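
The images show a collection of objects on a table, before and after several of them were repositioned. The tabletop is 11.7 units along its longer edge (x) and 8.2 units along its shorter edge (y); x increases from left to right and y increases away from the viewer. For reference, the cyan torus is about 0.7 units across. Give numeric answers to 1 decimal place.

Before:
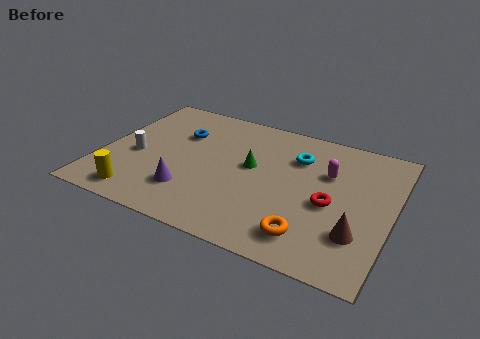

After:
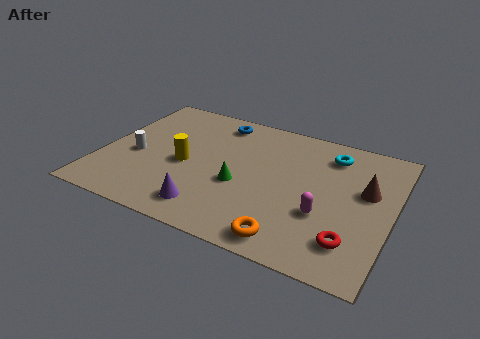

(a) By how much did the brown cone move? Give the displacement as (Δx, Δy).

(0.1, 2.6)

From the two frames, the brown cone sits at roughly (10.5, 2.3) before and (10.6, 4.9) after.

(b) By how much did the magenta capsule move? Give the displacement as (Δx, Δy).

(0.1, -2.5)

The magenta capsule was at about (9.0, 5.4) and moved to about (9.1, 2.9).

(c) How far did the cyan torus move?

1.5

The cyan torus was near (7.7, 5.9) before and (9.0, 6.6) after, so it travelled √(1.3² + 0.7²) ≈ 1.5 units.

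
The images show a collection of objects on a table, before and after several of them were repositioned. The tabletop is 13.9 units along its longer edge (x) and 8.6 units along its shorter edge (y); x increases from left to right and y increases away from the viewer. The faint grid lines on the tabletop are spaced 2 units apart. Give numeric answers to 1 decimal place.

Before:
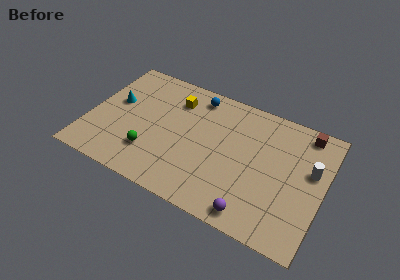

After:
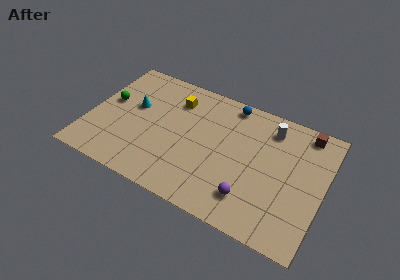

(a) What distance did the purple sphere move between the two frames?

0.9

The purple sphere was near (10.2, 1.0) before and (9.9, 1.9) after, so it travelled √(0.3² + 0.9²) ≈ 0.9 units.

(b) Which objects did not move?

the yellow cube and the brown cube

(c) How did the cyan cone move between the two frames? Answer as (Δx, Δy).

(1.1, 0.1)

The cyan cone started near (1.4, 5.0) and ended near (2.5, 5.1).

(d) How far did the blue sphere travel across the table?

2.0

The blue sphere was near (6.0, 7.4) before and (8.0, 7.7) after, so it travelled √(2.0² + 0.3²) ≈ 2.0 units.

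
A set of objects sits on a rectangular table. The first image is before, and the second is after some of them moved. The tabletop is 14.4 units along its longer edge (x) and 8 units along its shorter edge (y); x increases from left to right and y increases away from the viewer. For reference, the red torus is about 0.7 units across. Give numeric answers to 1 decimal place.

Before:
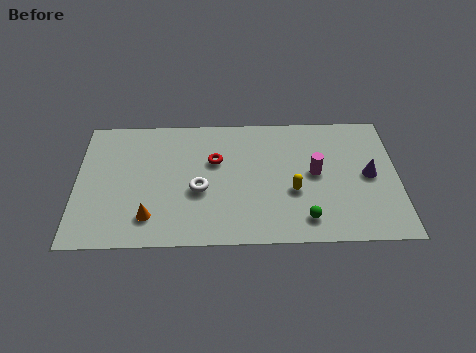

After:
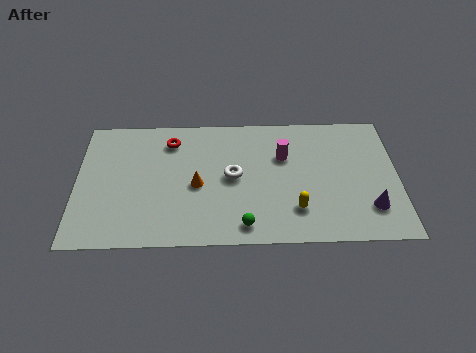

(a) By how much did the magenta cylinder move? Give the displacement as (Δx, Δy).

(-1.4, 1.1)

From the two frames, the magenta cylinder sits at roughly (10.7, 4.2) before and (9.3, 5.3) after.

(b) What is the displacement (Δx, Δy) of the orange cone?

(2.1, 1.9)

The orange cone started near (3.3, 1.7) and ended near (5.4, 3.6).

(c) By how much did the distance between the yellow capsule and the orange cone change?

-1.9

They were about 6.6 units apart before and 4.7 after — 1.9 units closer together.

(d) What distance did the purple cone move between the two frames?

2.0

From (13.1, 4.0) to (13.1, 2.0), the purple cone covered √(0.0² + 2.0²) ≈ 2.0 units.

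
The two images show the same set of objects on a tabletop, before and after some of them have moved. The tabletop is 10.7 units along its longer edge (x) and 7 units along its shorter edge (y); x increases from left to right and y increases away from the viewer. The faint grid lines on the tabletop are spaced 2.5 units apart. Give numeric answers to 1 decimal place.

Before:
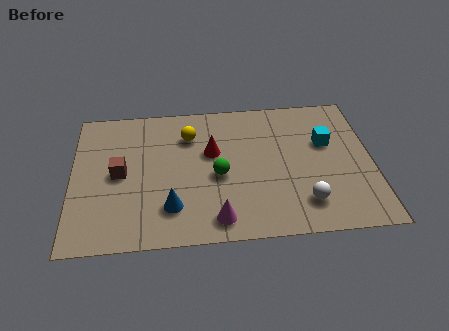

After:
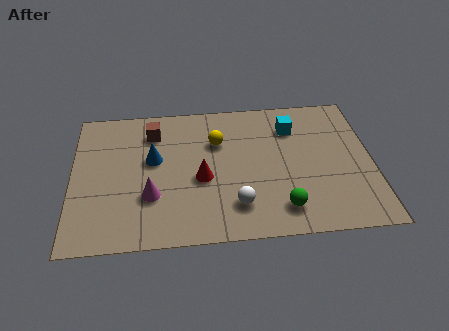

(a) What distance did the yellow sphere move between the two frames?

1.1

From (4.2, 5.2) to (5.2, 4.8), the yellow sphere covered √(1.0² + 0.4²) ≈ 1.1 units.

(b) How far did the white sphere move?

2.4

The white sphere moved from about (8.2, 1.5) to (5.8, 1.6), a distance of √(2.4² + 0.1²) ≈ 2.4.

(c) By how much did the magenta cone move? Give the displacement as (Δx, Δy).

(-2.3, 1.3)

The magenta cone started near (5.1, 1.0) and ended near (2.8, 2.3).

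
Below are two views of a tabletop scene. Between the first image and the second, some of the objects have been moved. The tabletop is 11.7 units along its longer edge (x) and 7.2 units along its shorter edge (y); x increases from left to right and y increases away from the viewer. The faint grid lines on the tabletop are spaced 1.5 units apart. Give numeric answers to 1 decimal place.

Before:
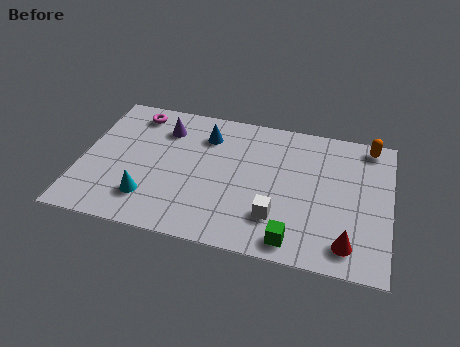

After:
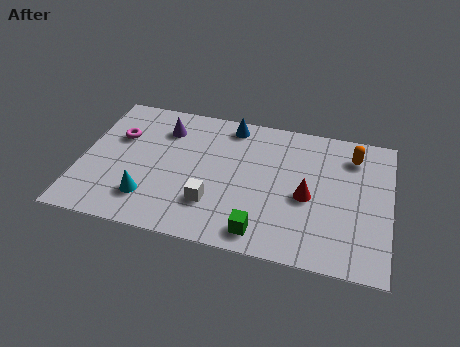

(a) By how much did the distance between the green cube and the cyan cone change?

-1.2

The distance was about 5.6 in the first image and 4.4 in the second, so they moved 1.2 units closer together.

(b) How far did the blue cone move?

1.2

From (4.6, 5.5) to (5.5, 6.3), the blue cone covered √(0.9² + 0.8²) ≈ 1.2 units.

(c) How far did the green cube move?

1.2

The green cube was near (8.2, 0.9) before and (7.0, 1.0) after, so it travelled √(1.2² + 0.1²) ≈ 1.2 units.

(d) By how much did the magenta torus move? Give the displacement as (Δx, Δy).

(-0.5, -1.4)

The magenta torus was at about (1.8, 6.1) and moved to about (1.3, 4.7).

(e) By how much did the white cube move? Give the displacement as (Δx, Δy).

(-2.4, 0.1)

From the two frames, the white cube sits at roughly (7.5, 1.9) before and (5.1, 2.0) after.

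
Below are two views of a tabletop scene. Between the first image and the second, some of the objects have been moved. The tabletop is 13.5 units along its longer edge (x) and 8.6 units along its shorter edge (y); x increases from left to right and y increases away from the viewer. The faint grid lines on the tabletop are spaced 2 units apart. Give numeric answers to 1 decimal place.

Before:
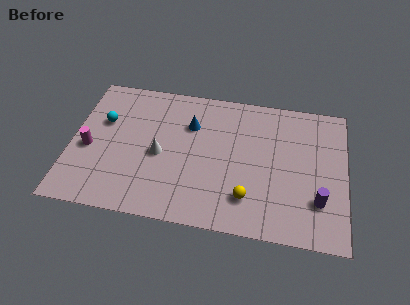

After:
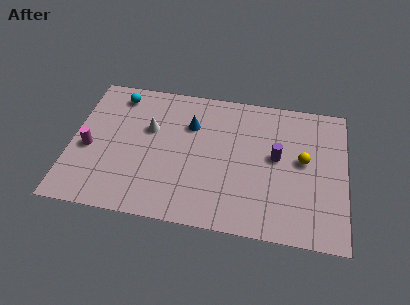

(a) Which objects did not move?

the magenta cylinder and the blue cone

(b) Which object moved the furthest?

the yellow sphere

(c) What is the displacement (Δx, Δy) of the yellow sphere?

(2.6, 2.7)

The yellow sphere started near (8.8, 2.0) and ended near (11.4, 4.7).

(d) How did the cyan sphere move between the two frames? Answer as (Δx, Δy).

(0.6, 1.8)

The cyan sphere was at about (1.5, 5.5) and moved to about (2.1, 7.3).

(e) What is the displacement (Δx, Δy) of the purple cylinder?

(-2.1, 2.3)

From the two frames, the purple cylinder sits at roughly (12.2, 2.4) before and (10.1, 4.7) after.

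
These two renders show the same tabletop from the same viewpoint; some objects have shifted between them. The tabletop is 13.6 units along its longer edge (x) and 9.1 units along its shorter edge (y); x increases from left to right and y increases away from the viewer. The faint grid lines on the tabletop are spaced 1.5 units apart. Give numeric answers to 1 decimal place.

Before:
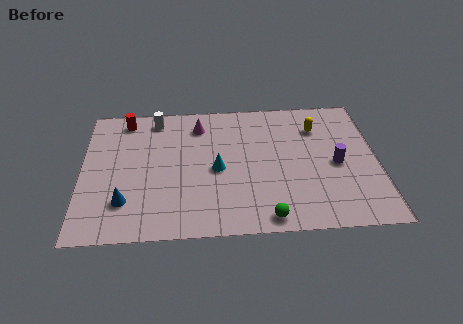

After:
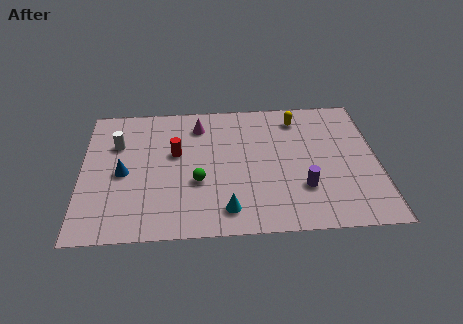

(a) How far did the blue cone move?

1.9

From (2.0, 2.3) to (1.9, 4.2), the blue cone covered √(0.1² + 1.9²) ≈ 1.9 units.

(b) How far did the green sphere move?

4.0

The green sphere moved from about (8.4, 0.9) to (5.3, 3.4), a distance of √(3.1² + 2.5²) ≈ 4.0.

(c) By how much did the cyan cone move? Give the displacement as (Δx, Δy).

(0.4, -2.7)

From the two frames, the cyan cone sits at roughly (6.2, 4.2) before and (6.6, 1.5) after.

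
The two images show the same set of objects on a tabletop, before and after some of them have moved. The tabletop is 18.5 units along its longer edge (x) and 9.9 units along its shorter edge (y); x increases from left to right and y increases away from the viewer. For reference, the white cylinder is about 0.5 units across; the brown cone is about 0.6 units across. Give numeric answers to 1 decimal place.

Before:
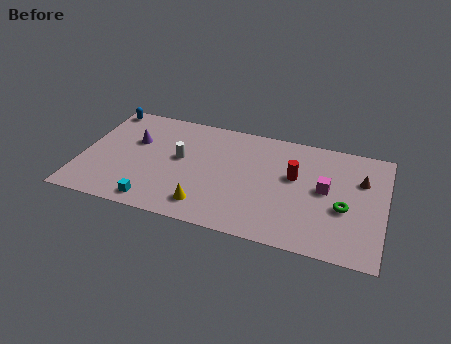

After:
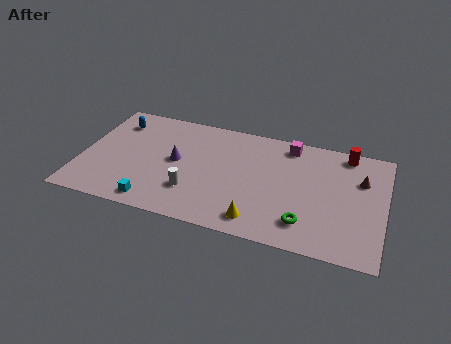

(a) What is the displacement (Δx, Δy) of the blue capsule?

(0.9, -1.1)

The blue capsule started near (0.9, 8.9) and ended near (1.8, 7.8).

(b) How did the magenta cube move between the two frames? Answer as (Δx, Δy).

(-2.4, 3.3)

The magenta cube started near (14.9, 5.3) and ended near (12.5, 8.6).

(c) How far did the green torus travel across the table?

2.9

From (16.1, 4.0) to (13.9, 2.1), the green torus covered √(2.2² + 1.9²) ≈ 2.9 units.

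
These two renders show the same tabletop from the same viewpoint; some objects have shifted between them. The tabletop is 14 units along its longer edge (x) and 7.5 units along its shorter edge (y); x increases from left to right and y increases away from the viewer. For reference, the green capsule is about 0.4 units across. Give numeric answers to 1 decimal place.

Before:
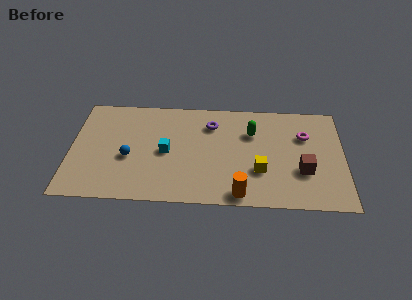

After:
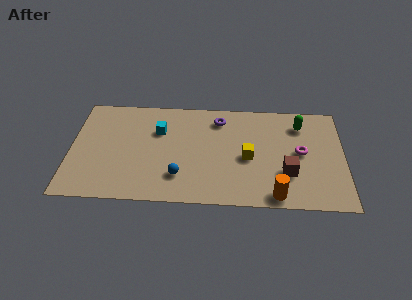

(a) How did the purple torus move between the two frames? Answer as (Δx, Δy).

(0.4, 0.4)

From the two frames, the purple torus sits at roughly (7.2, 5.7) before and (7.6, 6.1) after.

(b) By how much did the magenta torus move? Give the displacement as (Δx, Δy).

(-0.2, -1.2)

From the two frames, the magenta torus sits at roughly (12.0, 5.1) before and (11.8, 3.9) after.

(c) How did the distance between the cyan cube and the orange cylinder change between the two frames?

+2.7

The distance was about 4.7 in the first image and 7.4 in the second, so they moved 2.7 units further apart.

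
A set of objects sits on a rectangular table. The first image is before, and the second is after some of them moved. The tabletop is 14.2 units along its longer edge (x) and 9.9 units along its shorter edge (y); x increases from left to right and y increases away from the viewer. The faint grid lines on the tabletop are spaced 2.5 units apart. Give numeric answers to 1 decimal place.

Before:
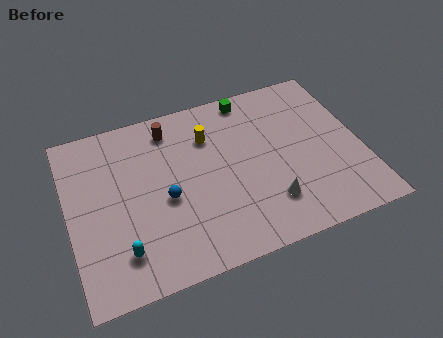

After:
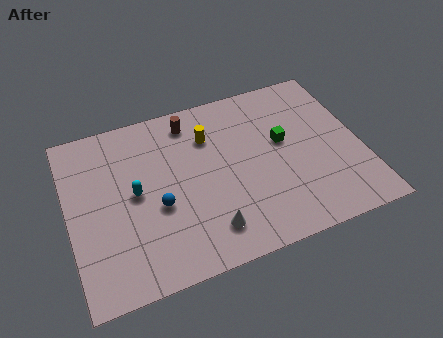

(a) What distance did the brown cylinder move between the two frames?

1.0

The brown cylinder moved from about (5.2, 8.3) to (6.2, 8.4), a distance of √(1.0² + 0.1²) ≈ 1.0.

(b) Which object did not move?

the yellow cylinder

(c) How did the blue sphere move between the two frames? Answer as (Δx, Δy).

(-0.4, -0.3)

The blue sphere was at about (4.6, 4.3) and moved to about (4.2, 4.0).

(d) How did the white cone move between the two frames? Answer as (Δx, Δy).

(-3.0, -0.5)

From the two frames, the white cone sits at roughly (9.4, 2.4) before and (6.4, 1.9) after.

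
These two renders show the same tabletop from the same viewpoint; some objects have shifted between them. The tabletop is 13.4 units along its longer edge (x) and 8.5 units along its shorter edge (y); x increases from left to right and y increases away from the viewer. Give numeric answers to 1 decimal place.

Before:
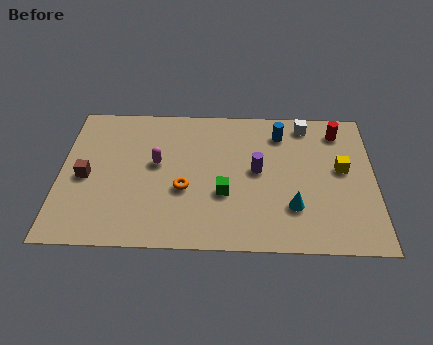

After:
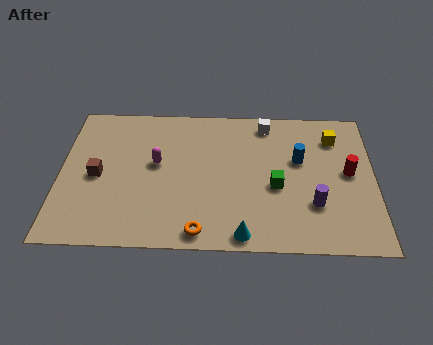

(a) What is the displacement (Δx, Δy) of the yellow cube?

(-0.3, 1.9)

The yellow cube was at about (12.0, 4.7) and moved to about (11.7, 6.6).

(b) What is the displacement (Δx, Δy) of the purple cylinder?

(2.4, -1.9)

From the two frames, the purple cylinder sits at roughly (8.4, 4.5) before and (10.8, 2.6) after.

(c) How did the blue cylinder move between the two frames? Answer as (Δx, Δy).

(0.8, -1.6)

The blue cylinder was at about (9.4, 6.8) and moved to about (10.2, 5.2).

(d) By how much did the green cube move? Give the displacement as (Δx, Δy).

(2.2, 0.5)

From the two frames, the green cube sits at roughly (7.0, 3.1) before and (9.2, 3.6) after.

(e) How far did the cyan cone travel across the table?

2.6

From (9.9, 2.4) to (7.8, 0.8), the cyan cone covered √(2.1² + 1.6²) ≈ 2.6 units.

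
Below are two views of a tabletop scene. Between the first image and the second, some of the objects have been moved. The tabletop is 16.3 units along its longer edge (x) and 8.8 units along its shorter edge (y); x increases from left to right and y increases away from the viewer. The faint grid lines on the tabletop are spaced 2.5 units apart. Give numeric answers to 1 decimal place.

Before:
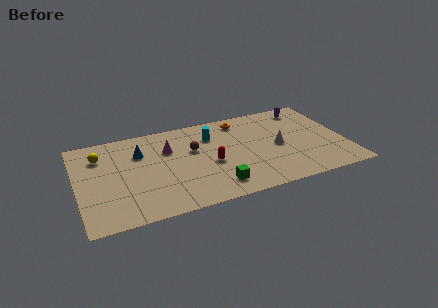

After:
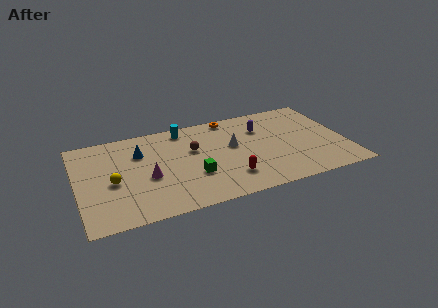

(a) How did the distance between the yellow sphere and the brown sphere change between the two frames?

-0.5

They were about 5.7 units apart before and 5.2 after — 0.5 units closer together.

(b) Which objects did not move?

the blue cone and the brown sphere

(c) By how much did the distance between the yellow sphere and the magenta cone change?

-2.0

The distance was about 4.1 in the first image and 2.1 in the second, so they moved 2.0 units closer together.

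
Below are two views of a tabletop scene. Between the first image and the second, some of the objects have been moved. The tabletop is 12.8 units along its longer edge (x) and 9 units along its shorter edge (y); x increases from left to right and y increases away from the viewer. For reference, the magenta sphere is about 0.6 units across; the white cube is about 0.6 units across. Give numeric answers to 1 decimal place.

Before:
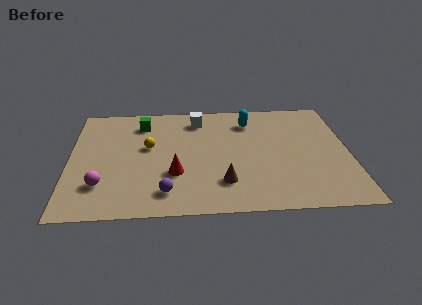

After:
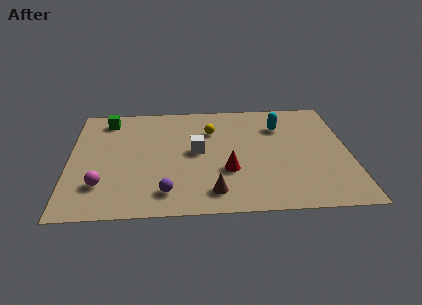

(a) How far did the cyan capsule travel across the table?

1.5

The cyan capsule was near (8.3, 7.1) before and (9.7, 6.6) after, so it travelled √(1.4² + 0.5²) ≈ 1.5 units.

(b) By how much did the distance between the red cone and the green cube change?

+2.6

They were about 4.5 units apart before and 7.1 after — 2.6 units further apart.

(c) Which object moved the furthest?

the yellow sphere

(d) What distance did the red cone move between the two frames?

2.4

From (4.8, 3.0) to (7.2, 3.1), the red cone covered √(2.4² + 0.1²) ≈ 2.4 units.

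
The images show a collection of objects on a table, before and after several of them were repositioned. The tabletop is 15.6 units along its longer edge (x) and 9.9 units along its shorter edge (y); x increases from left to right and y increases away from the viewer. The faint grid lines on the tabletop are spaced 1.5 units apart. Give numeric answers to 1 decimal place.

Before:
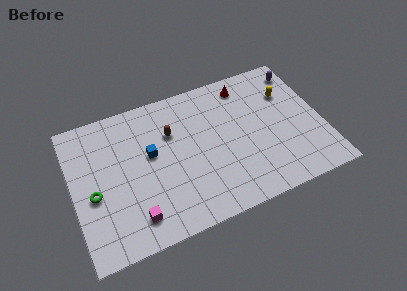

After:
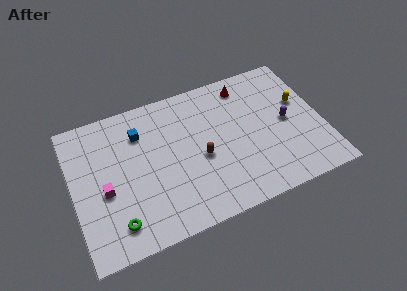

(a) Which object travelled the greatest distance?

the purple capsule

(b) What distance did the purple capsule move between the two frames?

3.6

The purple capsule moved from about (14.7, 8.3) to (13.4, 4.9), a distance of √(1.3² + 3.4²) ≈ 3.6.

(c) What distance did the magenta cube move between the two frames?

2.9

The magenta cube was near (3.5, 1.8) before and (1.9, 4.2) after, so it travelled √(1.6² + 2.4²) ≈ 2.9 units.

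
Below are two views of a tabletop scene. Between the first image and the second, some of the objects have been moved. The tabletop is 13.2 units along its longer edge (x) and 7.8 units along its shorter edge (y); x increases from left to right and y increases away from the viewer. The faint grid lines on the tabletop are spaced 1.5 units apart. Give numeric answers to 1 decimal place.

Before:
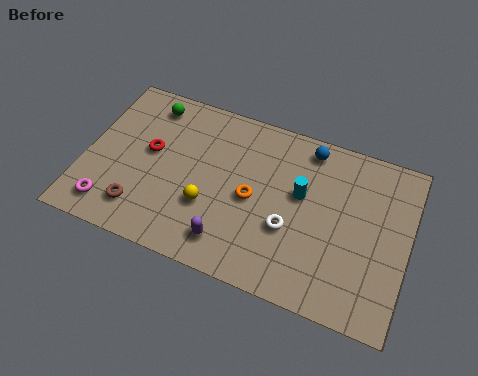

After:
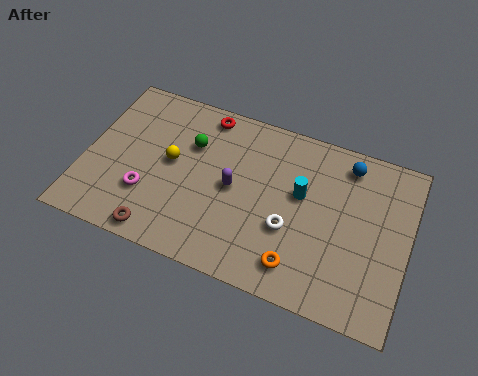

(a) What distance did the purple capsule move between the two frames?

2.5

The purple capsule moved from about (6.2, 1.4) to (6.1, 3.9), a distance of √(0.1² + 2.5²) ≈ 2.5.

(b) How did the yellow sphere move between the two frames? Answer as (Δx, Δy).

(-1.7, 1.5)

The yellow sphere started near (5.2, 2.7) and ended near (3.5, 4.2).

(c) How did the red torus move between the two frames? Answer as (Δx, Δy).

(2.0, 2.5)

The red torus started near (2.6, 4.4) and ended near (4.6, 6.9).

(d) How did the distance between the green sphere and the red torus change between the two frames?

-0.6

Before: roughly 2.2 units apart; after: 1.6. That's 0.6 units closer together.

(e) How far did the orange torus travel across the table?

3.1

The orange torus was near (6.9, 3.7) before and (9.0, 1.4) after, so it travelled √(2.1² + 2.3²) ≈ 3.1 units.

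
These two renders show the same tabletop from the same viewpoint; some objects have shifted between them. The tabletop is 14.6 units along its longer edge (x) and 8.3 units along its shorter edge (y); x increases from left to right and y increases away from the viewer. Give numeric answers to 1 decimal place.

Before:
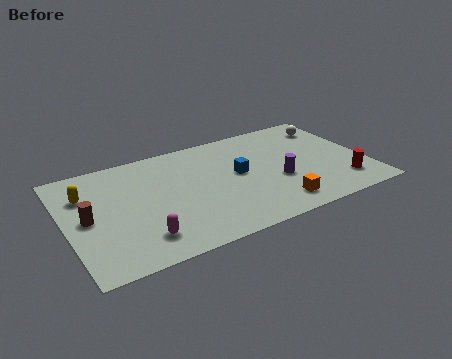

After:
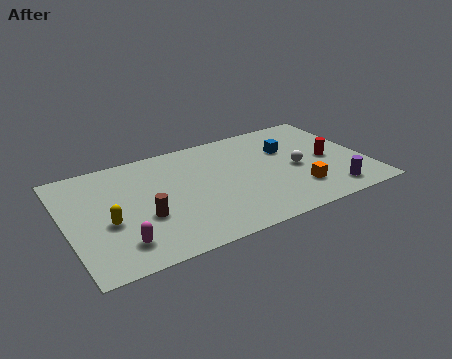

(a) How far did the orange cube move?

1.4

From (9.8, 1.4) to (11.0, 2.1), the orange cube covered √(1.2² + 0.7²) ≈ 1.4 units.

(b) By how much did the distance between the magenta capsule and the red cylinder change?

+0.8

They were about 9.9 units apart before and 10.7 after — 0.8 units further apart.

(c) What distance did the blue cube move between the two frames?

2.8

The blue cube was near (8.4, 4.5) before and (11.0, 5.5) after, so it travelled √(2.6² + 1.0²) ≈ 2.8 units.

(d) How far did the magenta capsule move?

1.0

The magenta capsule moved from about (3.3, 1.7) to (2.3, 1.7), a distance of √(1.0² + 0.0²) ≈ 1.0.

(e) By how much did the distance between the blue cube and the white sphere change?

-3.7

Before: roughly 5.4 units apart; after: 1.7. That's 3.7 units closer together.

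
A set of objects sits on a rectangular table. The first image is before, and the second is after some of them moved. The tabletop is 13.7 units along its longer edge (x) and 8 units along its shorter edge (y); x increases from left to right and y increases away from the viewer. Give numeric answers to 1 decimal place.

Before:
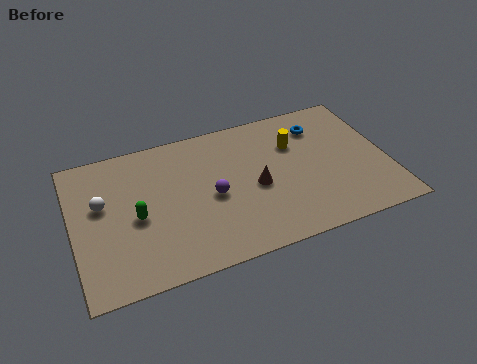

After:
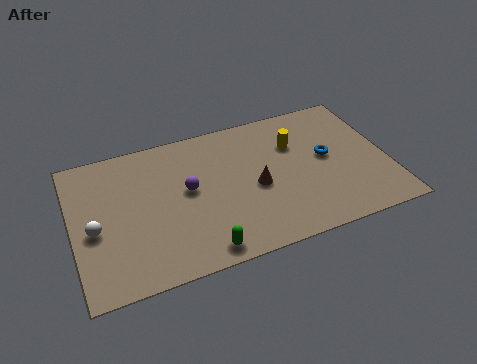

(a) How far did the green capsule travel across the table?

3.7

The green capsule was near (2.7, 3.6) before and (5.3, 0.9) after, so it travelled √(2.6² + 2.7²) ≈ 3.7 units.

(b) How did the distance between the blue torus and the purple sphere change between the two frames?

+0.5

Before: roughly 5.6 units apart; after: 6.1. That's 0.5 units further apart.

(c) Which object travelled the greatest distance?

the green capsule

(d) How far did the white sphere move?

1.4

From (1.3, 4.8) to (0.9, 3.5), the white sphere covered √(0.4² + 1.3²) ≈ 1.4 units.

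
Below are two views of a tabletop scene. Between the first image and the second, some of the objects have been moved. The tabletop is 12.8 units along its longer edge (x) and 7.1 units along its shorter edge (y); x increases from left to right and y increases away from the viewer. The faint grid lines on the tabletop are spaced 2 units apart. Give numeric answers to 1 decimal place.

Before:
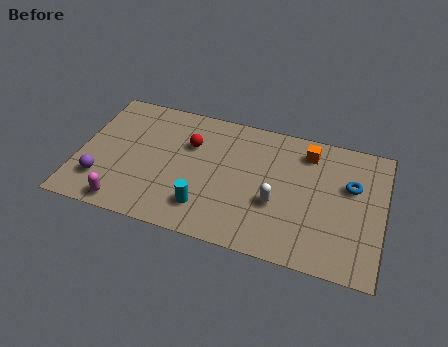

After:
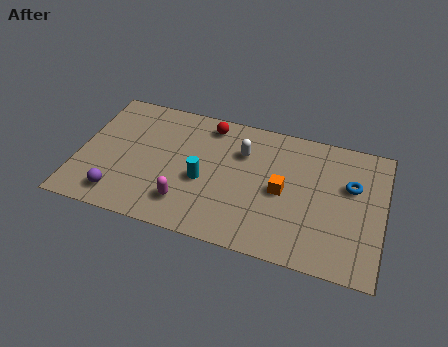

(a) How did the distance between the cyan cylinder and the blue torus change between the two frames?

-0.3

Before: roughly 6.6 units apart; after: 6.3. That's 0.3 units closer together.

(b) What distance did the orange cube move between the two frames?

2.6

The orange cube was near (9.5, 5.8) before and (8.6, 3.4) after, so it travelled √(0.9² + 2.4²) ≈ 2.6 units.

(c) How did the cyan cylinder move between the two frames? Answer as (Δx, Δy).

(-0.2, 1.4)

The cyan cylinder started near (5.5, 1.6) and ended near (5.3, 3.0).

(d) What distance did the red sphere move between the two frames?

1.5

The red sphere was near (4.6, 4.8) before and (5.3, 6.1) after, so it travelled √(0.7² + 1.3²) ≈ 1.5 units.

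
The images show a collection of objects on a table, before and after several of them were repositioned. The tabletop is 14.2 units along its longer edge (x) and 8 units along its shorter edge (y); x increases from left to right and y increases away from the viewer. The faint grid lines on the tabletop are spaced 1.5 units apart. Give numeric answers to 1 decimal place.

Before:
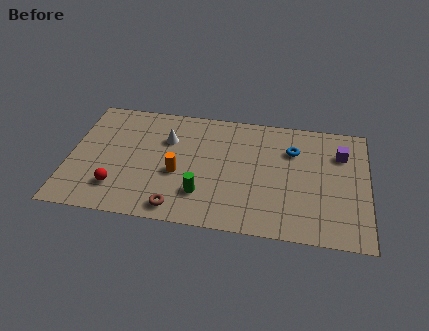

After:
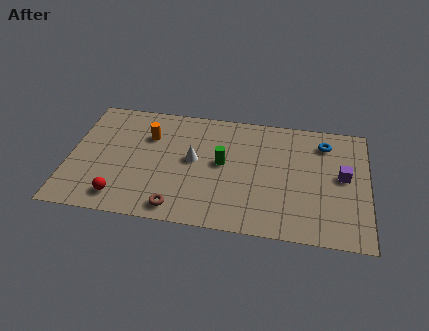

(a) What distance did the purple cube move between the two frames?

1.5

The purple cube moved from about (12.9, 5.8) to (13.0, 4.3), a distance of √(0.1² + 1.5²) ≈ 1.5.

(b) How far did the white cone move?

1.8

From (4.6, 5.5) to (5.9, 4.3), the white cone covered √(1.3² + 1.2²) ≈ 1.8 units.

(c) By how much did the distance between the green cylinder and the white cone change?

-2.4

The distance was about 3.8 in the first image and 1.4 in the second, so they moved 2.4 units closer together.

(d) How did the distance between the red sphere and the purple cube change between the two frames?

-0.4

They were about 11.2 units apart before and 10.8 after — 0.4 units closer together.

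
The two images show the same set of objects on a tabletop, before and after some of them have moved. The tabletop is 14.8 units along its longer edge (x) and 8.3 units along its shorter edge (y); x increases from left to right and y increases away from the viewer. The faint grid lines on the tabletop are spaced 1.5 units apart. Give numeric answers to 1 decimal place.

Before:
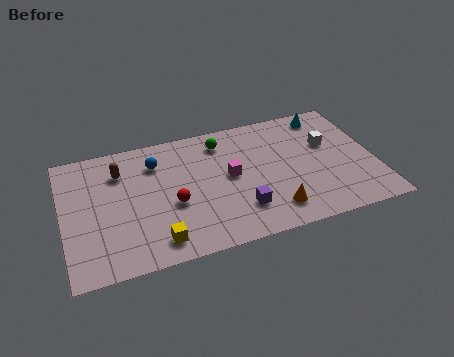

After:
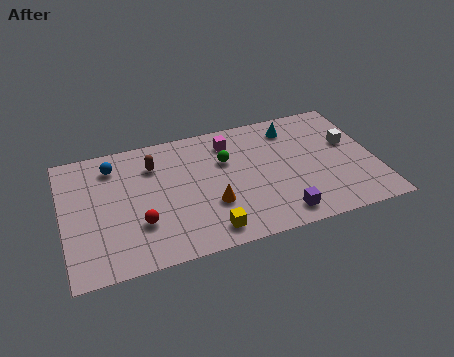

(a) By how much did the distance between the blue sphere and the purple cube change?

+3.7

They were about 5.6 units apart before and 9.3 after — 3.7 units further apart.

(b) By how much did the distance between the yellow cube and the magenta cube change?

+0.9

The distance was about 4.8 in the first image and 5.7 in the second, so they moved 0.9 units further apart.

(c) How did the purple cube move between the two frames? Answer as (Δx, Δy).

(1.8, -0.9)

The purple cube was at about (8.2, 2.1) and moved to about (10.0, 1.2).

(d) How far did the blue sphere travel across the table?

2.0

The blue sphere was near (4.5, 6.3) before and (2.5, 6.7) after, so it travelled √(2.0² + 0.4²) ≈ 2.0 units.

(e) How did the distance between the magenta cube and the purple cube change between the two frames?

+3.5

Before: roughly 2.3 units apart; after: 5.8. That's 3.5 units further apart.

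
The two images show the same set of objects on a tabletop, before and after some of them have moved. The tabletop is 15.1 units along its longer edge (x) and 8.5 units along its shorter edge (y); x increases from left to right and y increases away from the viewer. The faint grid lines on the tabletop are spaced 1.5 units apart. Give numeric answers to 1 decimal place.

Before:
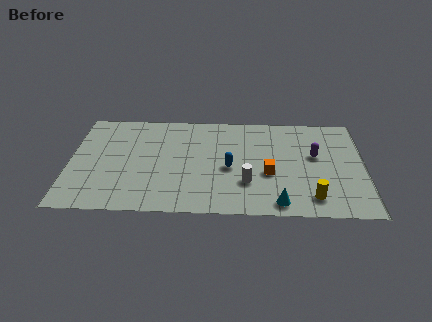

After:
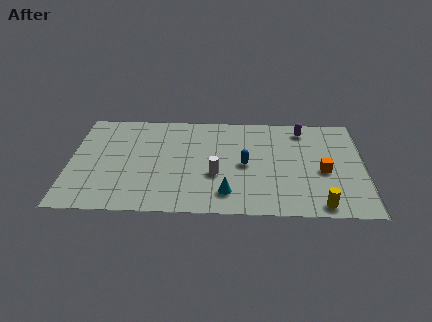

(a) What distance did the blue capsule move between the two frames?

0.9

The blue capsule moved from about (8.2, 3.8) to (9.0, 4.1), a distance of √(0.8² + 0.3²) ≈ 0.9.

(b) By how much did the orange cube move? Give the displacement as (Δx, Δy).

(2.8, 0.3)

The orange cube started near (10.2, 3.4) and ended near (13.0, 3.7).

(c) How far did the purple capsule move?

2.3

The purple capsule moved from about (12.6, 5.0) to (12.0, 7.2), a distance of √(0.6² + 2.2²) ≈ 2.3.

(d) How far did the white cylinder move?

1.7

From (9.1, 2.6) to (7.5, 3.2), the white cylinder covered √(1.6² + 0.6²) ≈ 1.7 units.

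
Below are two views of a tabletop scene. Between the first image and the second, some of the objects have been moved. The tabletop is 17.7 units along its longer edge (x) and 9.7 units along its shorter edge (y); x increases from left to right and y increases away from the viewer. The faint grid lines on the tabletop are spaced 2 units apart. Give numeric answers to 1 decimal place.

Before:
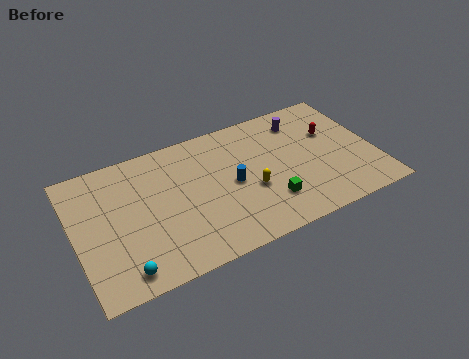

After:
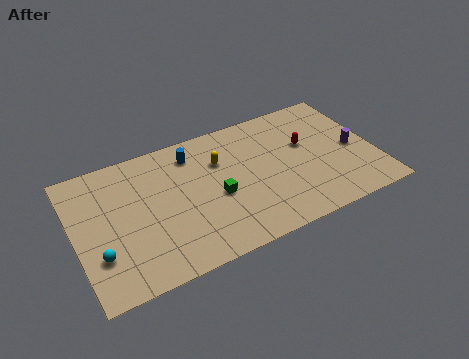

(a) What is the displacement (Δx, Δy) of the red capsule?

(-1.6, -0.3)

The red capsule was at about (15.4, 6.2) and moved to about (13.8, 5.9).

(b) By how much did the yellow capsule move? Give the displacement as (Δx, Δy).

(-1.5, 2.9)

The yellow capsule started near (10.2, 3.8) and ended near (8.7, 6.7).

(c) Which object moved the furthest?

the purple cylinder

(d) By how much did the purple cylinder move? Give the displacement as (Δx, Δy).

(2.7, -3.3)

The purple cylinder was at about (13.8, 7.8) and moved to about (16.5, 4.5).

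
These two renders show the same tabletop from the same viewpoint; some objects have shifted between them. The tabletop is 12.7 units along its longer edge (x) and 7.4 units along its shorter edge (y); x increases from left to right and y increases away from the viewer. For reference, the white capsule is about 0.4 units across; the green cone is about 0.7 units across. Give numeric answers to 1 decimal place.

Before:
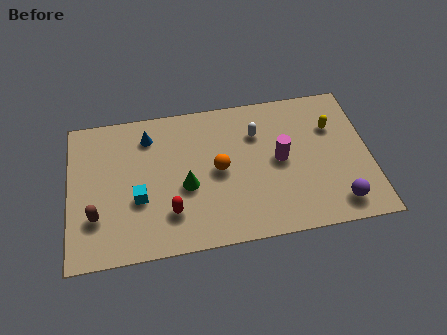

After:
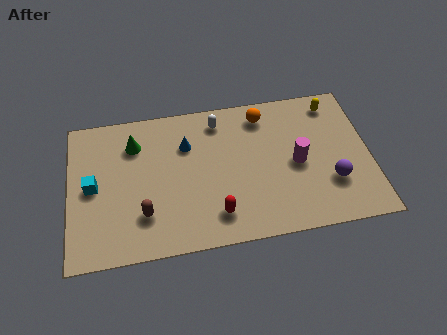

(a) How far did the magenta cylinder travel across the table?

0.8

The magenta cylinder moved from about (8.9, 3.8) to (9.6, 3.5), a distance of √(0.7² + 0.3²) ≈ 0.8.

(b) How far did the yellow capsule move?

1.2

The yellow capsule was near (11.2, 5.1) before and (11.3, 6.3) after, so it travelled √(0.1² + 1.2²) ≈ 1.2 units.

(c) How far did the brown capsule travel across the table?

2.0

From (1.1, 2.2) to (3.1, 2.0), the brown capsule covered √(2.0² + 0.2²) ≈ 2.0 units.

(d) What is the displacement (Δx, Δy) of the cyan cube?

(-1.9, 0.9)

From the two frames, the cyan cube sits at roughly (2.9, 2.8) before and (1.0, 3.7) after.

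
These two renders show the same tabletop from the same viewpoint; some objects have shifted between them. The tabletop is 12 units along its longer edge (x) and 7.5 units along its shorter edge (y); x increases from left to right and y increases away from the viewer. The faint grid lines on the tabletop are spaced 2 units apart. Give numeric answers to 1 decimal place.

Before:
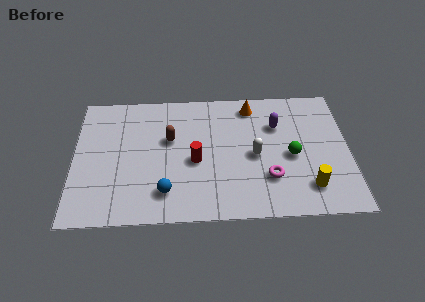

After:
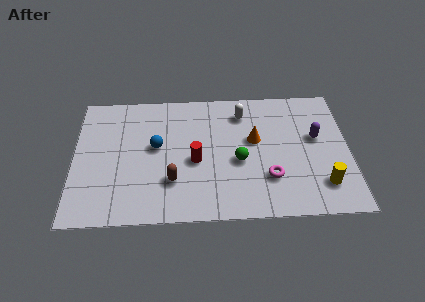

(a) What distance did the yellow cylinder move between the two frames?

0.6

The yellow cylinder moved from about (10.2, 1.6) to (10.8, 1.7), a distance of √(0.6² + 0.1²) ≈ 0.6.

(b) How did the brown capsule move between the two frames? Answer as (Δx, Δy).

(0.1, -2.4)

The brown capsule was at about (4.2, 4.6) and moved to about (4.3, 2.2).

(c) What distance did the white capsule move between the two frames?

2.5

The white capsule was near (7.9, 3.5) before and (7.4, 6.0) after, so it travelled √(0.5² + 2.5²) ≈ 2.5 units.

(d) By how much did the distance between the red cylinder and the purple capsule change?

+1.3

The distance was about 4.1 in the first image and 5.4 in the second, so they moved 1.3 units further apart.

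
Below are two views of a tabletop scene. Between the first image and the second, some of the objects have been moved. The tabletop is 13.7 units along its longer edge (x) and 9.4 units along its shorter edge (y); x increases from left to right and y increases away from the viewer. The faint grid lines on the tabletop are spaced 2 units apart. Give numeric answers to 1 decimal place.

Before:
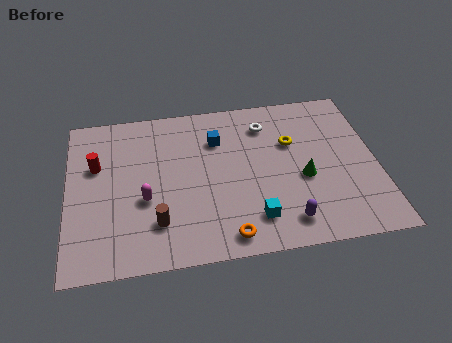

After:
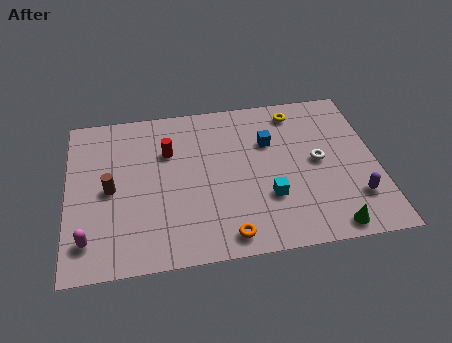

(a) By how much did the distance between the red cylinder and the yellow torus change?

-2.7

They were about 8.7 units apart before and 6.0 after — 2.7 units closer together.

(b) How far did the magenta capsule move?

3.1

The magenta capsule moved from about (3.4, 3.7) to (0.9, 1.8), a distance of √(2.5² + 1.9²) ≈ 3.1.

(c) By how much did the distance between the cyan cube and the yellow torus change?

+0.6

The distance was about 4.6 in the first image and 5.2 in the second, so they moved 0.6 units further apart.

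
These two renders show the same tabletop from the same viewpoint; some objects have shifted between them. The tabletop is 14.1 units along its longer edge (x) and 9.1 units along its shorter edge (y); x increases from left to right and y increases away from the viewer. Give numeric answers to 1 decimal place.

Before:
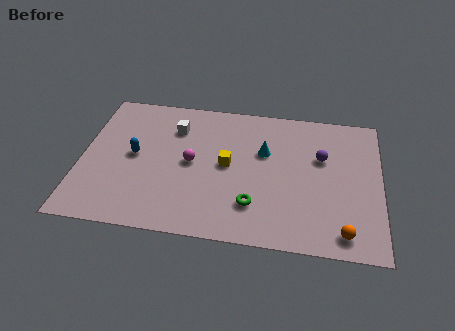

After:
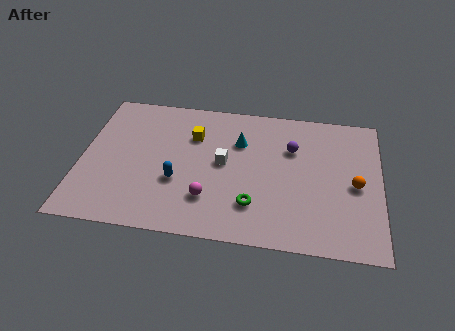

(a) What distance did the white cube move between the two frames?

3.1

From (4.3, 6.8) to (6.7, 4.8), the white cube covered √(2.4² + 2.0²) ≈ 3.1 units.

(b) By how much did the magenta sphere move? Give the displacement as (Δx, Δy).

(0.9, -2.2)

The magenta sphere started near (5.2, 4.6) and ended near (6.1, 2.4).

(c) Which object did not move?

the green torus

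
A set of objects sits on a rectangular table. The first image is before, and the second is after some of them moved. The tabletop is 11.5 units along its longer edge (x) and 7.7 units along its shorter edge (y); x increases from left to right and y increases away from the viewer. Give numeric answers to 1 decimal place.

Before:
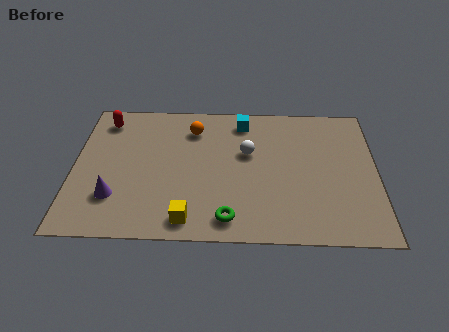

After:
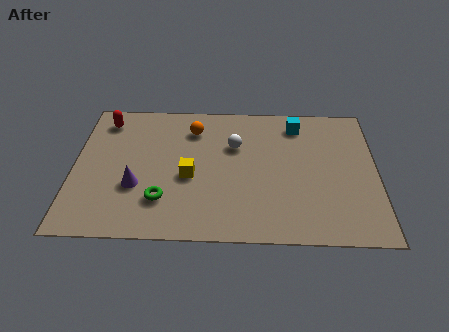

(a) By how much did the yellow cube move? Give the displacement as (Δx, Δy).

(0.0, 2.3)

From the two frames, the yellow cube sits at roughly (4.4, 1.0) before and (4.4, 3.3) after.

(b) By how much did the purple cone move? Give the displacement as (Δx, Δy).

(0.8, 0.6)

The purple cone started near (1.6, 2.1) and ended near (2.4, 2.7).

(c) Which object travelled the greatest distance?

the green torus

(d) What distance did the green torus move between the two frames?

2.7

From (5.9, 1.1) to (3.4, 2.0), the green torus covered √(2.5² + 0.9²) ≈ 2.7 units.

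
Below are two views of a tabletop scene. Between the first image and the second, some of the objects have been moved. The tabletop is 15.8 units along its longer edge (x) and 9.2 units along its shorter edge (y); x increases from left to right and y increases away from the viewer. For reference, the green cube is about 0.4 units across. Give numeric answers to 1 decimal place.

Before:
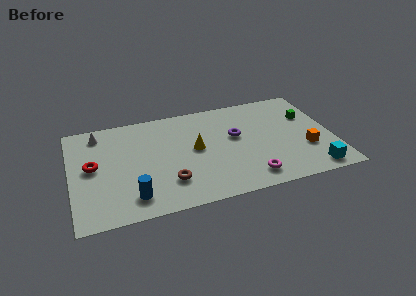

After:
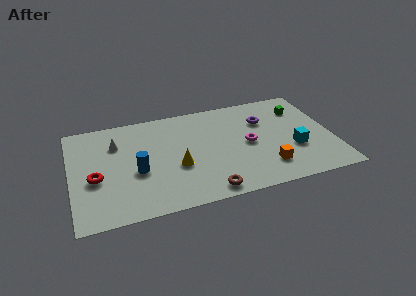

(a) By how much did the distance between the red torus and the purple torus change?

+2.0

They were about 8.7 units apart before and 10.7 after — 2.0 units further apart.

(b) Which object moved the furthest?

the magenta torus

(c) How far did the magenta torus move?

3.0

From (10.5, 1.5) to (10.7, 4.5), the magenta torus covered √(0.2² + 3.0²) ≈ 3.0 units.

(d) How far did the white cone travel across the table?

1.6

From (1.8, 7.8) to (2.8, 6.6), the white cone covered √(1.0² + 1.2²) ≈ 1.6 units.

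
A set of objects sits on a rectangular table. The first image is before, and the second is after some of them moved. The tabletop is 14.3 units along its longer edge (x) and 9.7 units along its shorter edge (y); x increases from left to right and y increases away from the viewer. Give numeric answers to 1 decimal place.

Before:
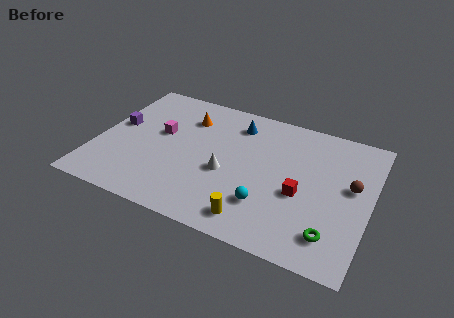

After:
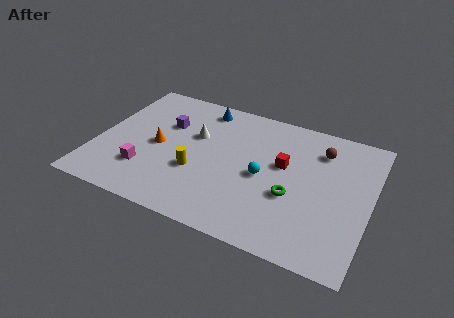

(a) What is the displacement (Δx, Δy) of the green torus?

(-2.2, 1.8)

The green torus was at about (12.6, 1.9) and moved to about (10.4, 3.7).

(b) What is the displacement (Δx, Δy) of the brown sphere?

(-1.8, 2.0)

The brown sphere started near (13.3, 5.5) and ended near (11.5, 7.5).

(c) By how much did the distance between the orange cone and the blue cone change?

+1.6

The distance was about 2.6 in the first image and 4.2 in the second, so they moved 1.6 units further apart.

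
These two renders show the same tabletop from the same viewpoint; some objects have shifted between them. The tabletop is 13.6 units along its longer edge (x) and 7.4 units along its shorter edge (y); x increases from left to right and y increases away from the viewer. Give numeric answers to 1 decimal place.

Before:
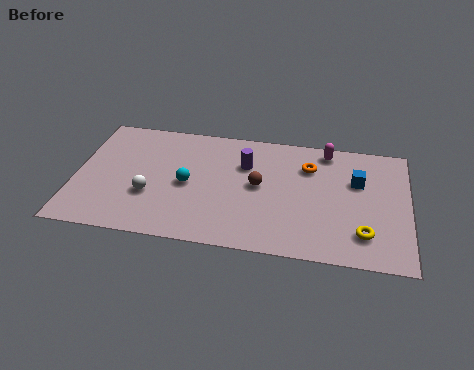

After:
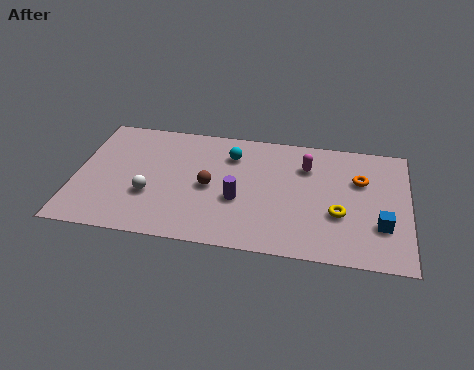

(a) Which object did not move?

the white sphere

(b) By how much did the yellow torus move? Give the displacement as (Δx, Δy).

(-1.0, 1.0)

From the two frames, the yellow torus sits at roughly (11.8, 1.7) before and (10.8, 2.7) after.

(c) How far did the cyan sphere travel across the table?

2.7

The cyan sphere moved from about (4.6, 3.5) to (6.3, 5.6), a distance of √(1.7² + 2.1²) ≈ 2.7.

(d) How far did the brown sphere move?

2.0

From (7.5, 3.9) to (5.5, 3.5), the brown sphere covered √(2.0² + 0.4²) ≈ 2.0 units.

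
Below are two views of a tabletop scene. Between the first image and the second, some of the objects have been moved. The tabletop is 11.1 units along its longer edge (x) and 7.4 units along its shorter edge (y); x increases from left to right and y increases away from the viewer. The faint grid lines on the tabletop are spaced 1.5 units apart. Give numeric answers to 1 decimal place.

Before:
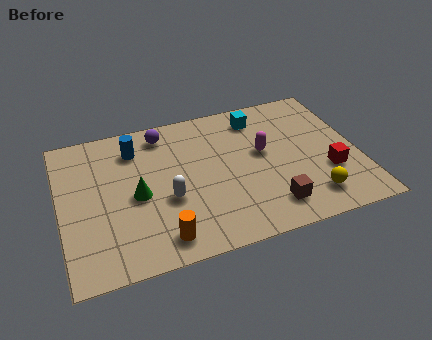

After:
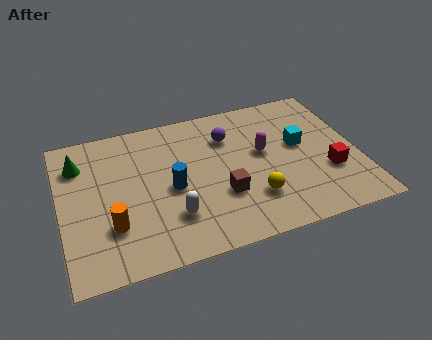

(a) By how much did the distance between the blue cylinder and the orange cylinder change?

-2.1

Before: roughly 4.7 units apart; after: 2.6. That's 2.1 units closer together.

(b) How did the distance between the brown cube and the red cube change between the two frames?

+1.5

The distance was about 2.5 in the first image and 4.0 in the second, so they moved 1.5 units further apart.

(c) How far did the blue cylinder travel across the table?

2.7

From (2.9, 5.8) to (4.1, 3.4), the blue cylinder covered √(1.2² + 2.4²) ≈ 2.7 units.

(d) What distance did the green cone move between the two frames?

3.0

From (2.8, 3.4) to (0.8, 5.6), the green cone covered √(2.0² + 2.2²) ≈ 3.0 units.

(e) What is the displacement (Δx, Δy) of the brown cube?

(-1.7, 1.1)

The brown cube started near (7.6, 1.4) and ended near (5.9, 2.5).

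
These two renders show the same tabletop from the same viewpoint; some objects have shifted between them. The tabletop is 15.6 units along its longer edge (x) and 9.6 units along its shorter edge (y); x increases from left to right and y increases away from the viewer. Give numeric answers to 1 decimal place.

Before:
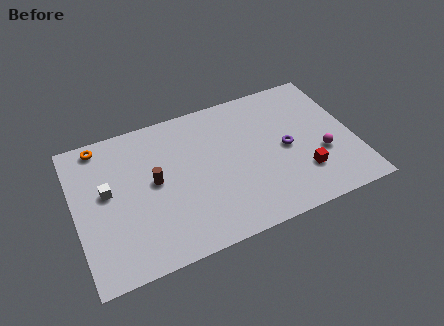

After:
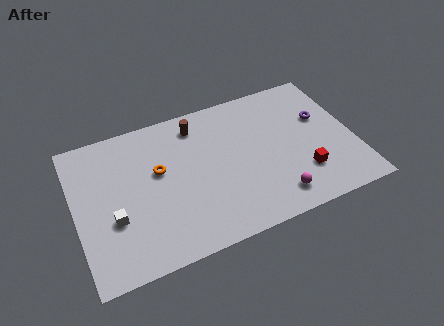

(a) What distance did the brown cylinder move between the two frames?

4.0

From (4.4, 5.1) to (7.1, 8.0), the brown cylinder covered √(2.7² + 2.9²) ≈ 4.0 units.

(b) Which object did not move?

the red cube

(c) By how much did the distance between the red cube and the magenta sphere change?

+0.5

Before: roughly 1.5 units apart; after: 2.0. That's 0.5 units further apart.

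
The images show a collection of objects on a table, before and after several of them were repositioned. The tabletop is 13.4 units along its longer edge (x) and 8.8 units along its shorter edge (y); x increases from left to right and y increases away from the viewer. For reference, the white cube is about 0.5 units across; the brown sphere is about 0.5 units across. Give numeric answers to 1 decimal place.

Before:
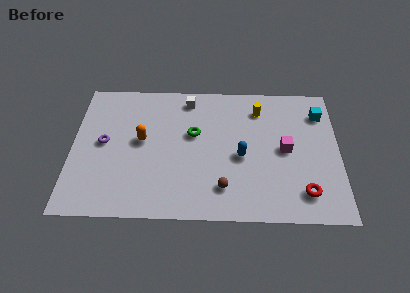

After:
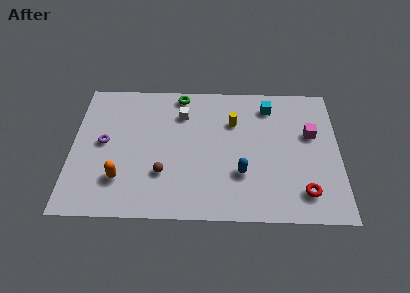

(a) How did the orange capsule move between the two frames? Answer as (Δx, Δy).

(-1.0, -2.5)

From the two frames, the orange capsule sits at roughly (3.5, 4.8) before and (2.5, 2.3) after.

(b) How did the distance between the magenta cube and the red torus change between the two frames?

+0.9

Before: roughly 2.8 units apart; after: 3.7. That's 0.9 units further apart.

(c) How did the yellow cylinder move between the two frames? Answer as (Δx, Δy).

(-1.3, -0.9)

The yellow cylinder was at about (9.4, 7.0) and moved to about (8.1, 6.1).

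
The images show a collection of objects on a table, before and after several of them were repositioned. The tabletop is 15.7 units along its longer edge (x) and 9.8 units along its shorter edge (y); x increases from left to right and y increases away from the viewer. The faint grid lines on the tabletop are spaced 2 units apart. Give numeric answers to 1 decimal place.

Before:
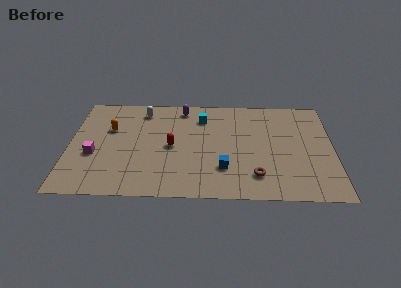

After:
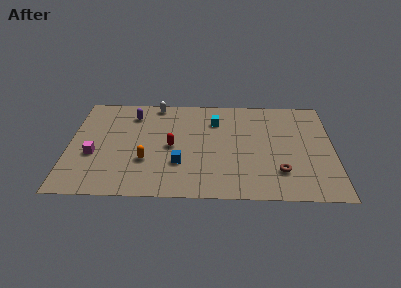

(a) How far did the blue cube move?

2.6

The blue cube was near (9.2, 2.7) before and (6.6, 3.1) after, so it travelled √(2.6² + 0.4²) ≈ 2.6 units.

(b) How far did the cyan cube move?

0.9

The cyan cube moved from about (7.9, 7.6) to (8.7, 7.3), a distance of √(0.8² + 0.3²) ≈ 0.9.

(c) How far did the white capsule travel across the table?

1.1

From (4.3, 8.2) to (5.1, 8.9), the white capsule covered √(0.8² + 0.7²) ≈ 1.1 units.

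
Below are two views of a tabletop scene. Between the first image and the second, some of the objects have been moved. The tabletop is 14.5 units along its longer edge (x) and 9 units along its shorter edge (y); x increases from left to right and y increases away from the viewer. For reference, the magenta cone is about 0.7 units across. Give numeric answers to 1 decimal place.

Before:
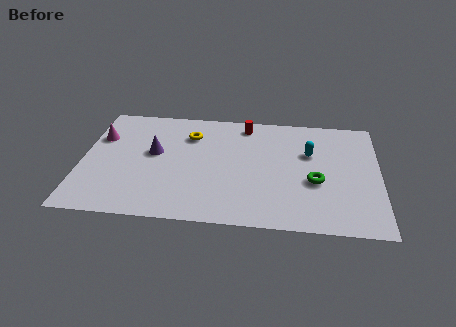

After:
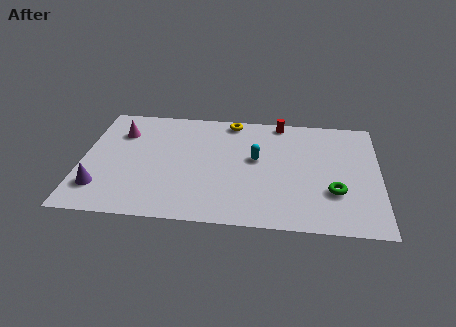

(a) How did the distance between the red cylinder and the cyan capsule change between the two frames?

-0.5

The distance was about 3.8 in the first image and 3.3 in the second, so they moved 0.5 units closer together.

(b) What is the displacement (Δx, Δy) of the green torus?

(0.9, -0.7)

The green torus started near (11.4, 3.6) and ended near (12.3, 2.9).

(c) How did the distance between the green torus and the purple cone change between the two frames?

+3.3

The distance was about 8.0 in the first image and 11.3 in the second, so they moved 3.3 units further apart.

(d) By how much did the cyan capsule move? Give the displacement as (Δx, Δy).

(-2.6, -0.7)

The cyan capsule was at about (11.1, 5.8) and moved to about (8.5, 5.1).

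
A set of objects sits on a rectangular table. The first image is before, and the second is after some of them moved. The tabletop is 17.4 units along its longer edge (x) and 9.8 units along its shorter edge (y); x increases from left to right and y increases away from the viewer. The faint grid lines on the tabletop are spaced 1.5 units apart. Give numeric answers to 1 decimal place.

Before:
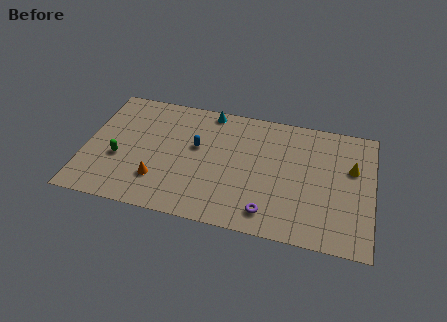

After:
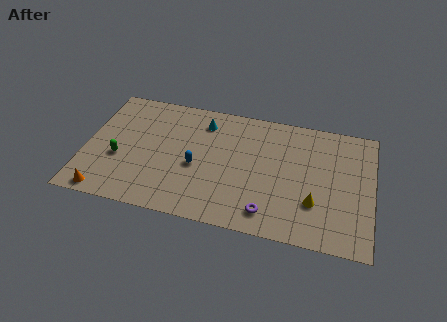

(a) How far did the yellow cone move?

3.8

The yellow cone moved from about (16.1, 6.2) to (14.0, 3.0), a distance of √(2.1² + 3.2²) ≈ 3.8.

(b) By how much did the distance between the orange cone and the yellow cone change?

+0.6

They were about 12.1 units apart before and 12.7 after — 0.6 units further apart.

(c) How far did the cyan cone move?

1.0

The cyan cone moved from about (7.3, 8.9) to (7.0, 7.9), a distance of √(0.3² + 1.0²) ≈ 1.0.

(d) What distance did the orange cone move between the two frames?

3.5

The orange cone moved from about (4.6, 2.6) to (1.5, 0.9), a distance of √(3.1² + 1.7²) ≈ 3.5.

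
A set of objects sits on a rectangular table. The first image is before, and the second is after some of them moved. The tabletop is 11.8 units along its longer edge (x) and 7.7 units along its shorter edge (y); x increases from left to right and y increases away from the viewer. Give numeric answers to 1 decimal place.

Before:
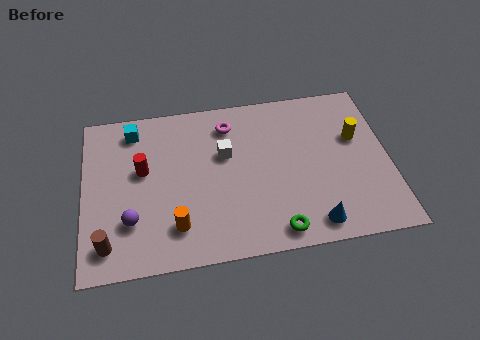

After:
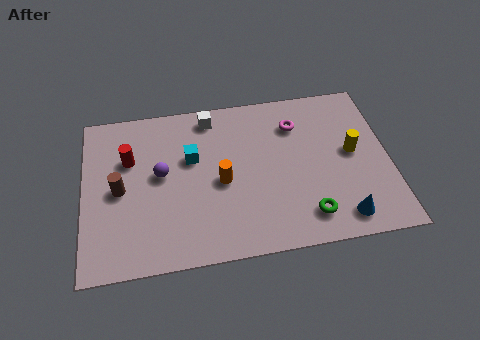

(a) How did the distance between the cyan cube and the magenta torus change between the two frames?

+0.5

Before: roughly 3.7 units apart; after: 4.2. That's 0.5 units further apart.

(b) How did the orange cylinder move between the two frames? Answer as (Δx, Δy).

(1.8, 1.8)

The orange cylinder started near (3.5, 1.7) and ended near (5.3, 3.5).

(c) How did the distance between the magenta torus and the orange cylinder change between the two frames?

-1.2

The distance was about 5.0 in the first image and 3.8 in the second, so they moved 1.2 units closer together.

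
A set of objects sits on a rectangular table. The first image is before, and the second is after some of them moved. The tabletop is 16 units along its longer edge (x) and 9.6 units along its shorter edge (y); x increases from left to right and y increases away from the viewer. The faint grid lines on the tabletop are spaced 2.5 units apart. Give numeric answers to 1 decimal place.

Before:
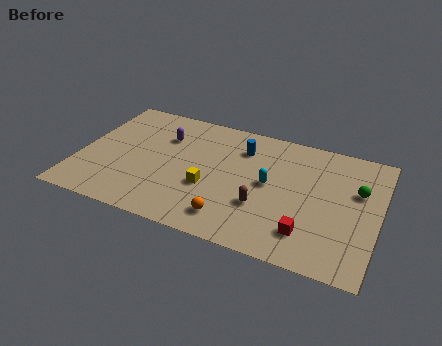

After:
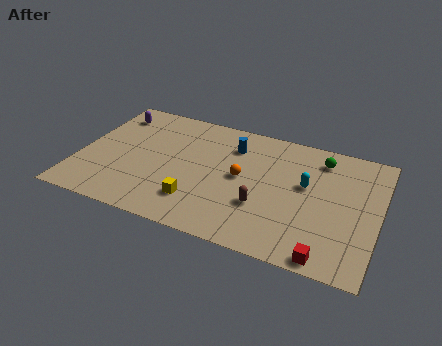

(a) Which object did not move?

the brown capsule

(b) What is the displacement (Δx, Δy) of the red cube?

(1.1, -1.3)

The red cube was at about (12.5, 2.1) and moved to about (13.6, 0.8).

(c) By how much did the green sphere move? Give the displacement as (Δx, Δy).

(-2.1, 1.8)

The green sphere started near (14.8, 6.1) and ended near (12.7, 7.9).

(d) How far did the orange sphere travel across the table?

3.3

The orange sphere moved from about (8.5, 1.7) to (8.7, 5.0), a distance of √(0.2² + 3.3²) ≈ 3.3.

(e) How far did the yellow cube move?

1.4

The yellow cube was near (7.1, 3.6) before and (6.6, 2.3) after, so it travelled √(0.5² + 1.3²) ≈ 1.4 units.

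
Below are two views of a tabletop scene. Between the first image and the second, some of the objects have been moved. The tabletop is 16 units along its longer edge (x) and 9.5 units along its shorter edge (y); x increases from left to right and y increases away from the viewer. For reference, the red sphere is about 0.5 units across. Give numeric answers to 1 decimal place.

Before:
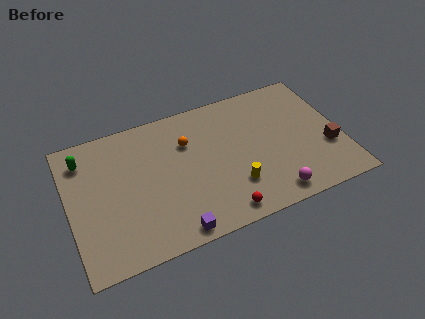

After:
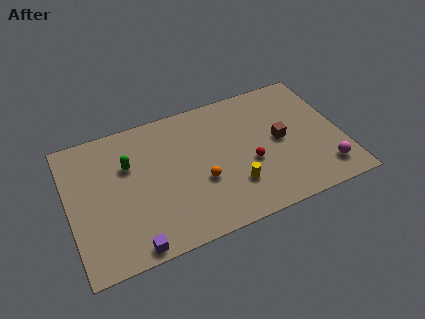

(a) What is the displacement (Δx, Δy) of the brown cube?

(-2.7, 1.5)

The brown cube was at about (15.1, 3.3) and moved to about (12.4, 4.8).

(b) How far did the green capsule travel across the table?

2.8

From (1.1, 7.6) to (3.6, 6.3), the green capsule covered √(2.5² + 1.3²) ≈ 2.8 units.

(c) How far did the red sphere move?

3.4

From (8.5, 1.1) to (10.5, 3.8), the red sphere covered √(2.0² + 2.7²) ≈ 3.4 units.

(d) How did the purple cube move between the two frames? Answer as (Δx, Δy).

(-2.4, -0.1)

The purple cube was at about (5.7, 0.9) and moved to about (3.3, 0.8).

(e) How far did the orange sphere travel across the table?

3.0

From (7.1, 6.6) to (7.6, 3.6), the orange sphere covered √(0.5² + 3.0²) ≈ 3.0 units.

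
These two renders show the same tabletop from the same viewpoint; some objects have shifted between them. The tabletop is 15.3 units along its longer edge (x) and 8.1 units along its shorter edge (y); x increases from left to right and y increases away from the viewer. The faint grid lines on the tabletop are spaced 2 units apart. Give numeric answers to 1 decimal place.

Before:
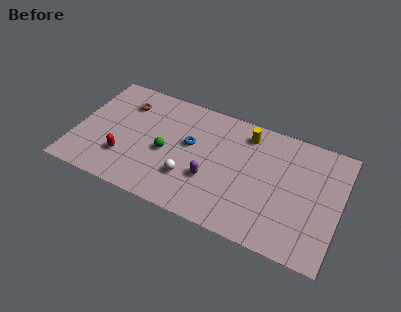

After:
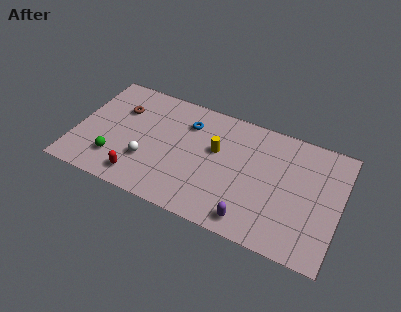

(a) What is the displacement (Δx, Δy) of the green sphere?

(-2.8, -1.6)

From the two frames, the green sphere sits at roughly (5.3, 3.6) before and (2.5, 2.0) after.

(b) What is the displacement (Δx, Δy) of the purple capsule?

(2.5, -1.7)

The purple capsule started near (8.0, 2.8) and ended near (10.5, 1.1).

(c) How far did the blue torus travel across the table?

1.4

The blue torus was near (6.6, 4.7) before and (6.3, 6.1) after, so it travelled √(0.3² + 1.4²) ≈ 1.4 units.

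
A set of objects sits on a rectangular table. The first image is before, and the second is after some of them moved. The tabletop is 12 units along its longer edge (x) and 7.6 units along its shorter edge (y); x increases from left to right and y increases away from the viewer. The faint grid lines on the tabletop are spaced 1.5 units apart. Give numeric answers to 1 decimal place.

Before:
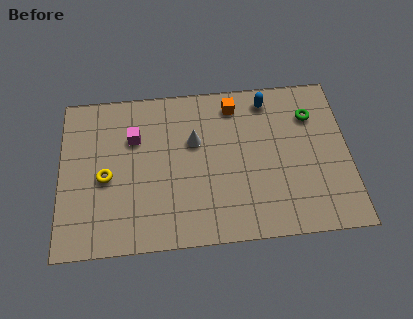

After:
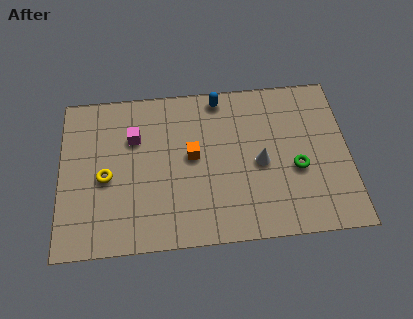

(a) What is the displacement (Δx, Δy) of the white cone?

(2.7, -1.3)

From the two frames, the white cone sits at roughly (5.6, 4.8) before and (8.3, 3.5) after.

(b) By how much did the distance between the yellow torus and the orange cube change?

-2.5

The distance was about 6.2 in the first image and 3.7 in the second, so they moved 2.5 units closer together.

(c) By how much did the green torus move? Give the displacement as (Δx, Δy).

(-0.7, -2.5)

From the two frames, the green torus sits at roughly (10.5, 5.6) before and (9.8, 3.1) after.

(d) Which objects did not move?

the yellow torus and the magenta cube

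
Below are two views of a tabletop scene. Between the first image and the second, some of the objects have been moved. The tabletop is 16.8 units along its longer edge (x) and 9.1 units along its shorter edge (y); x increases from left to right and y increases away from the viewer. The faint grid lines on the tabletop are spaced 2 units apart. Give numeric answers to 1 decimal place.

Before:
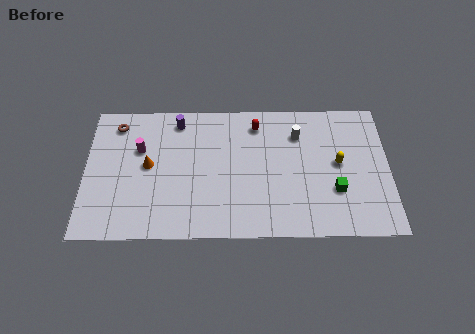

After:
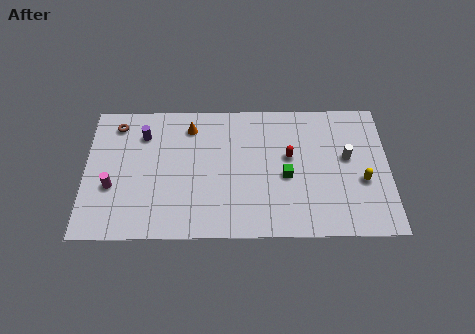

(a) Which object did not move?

the brown torus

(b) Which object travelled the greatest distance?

the orange cone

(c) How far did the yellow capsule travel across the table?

1.8

The yellow capsule was near (14.0, 4.8) before and (15.3, 3.6) after, so it travelled √(1.3² + 1.2²) ≈ 1.8 units.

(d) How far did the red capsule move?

2.8

From (9.5, 7.5) to (11.3, 5.3), the red capsule covered √(1.8² + 2.2²) ≈ 2.8 units.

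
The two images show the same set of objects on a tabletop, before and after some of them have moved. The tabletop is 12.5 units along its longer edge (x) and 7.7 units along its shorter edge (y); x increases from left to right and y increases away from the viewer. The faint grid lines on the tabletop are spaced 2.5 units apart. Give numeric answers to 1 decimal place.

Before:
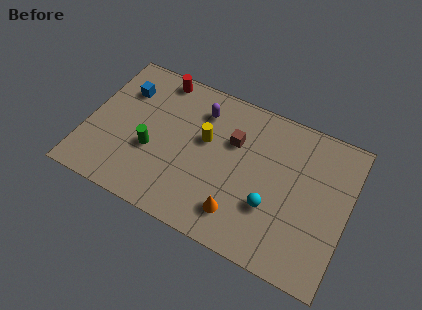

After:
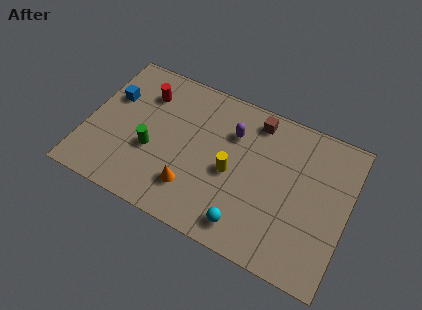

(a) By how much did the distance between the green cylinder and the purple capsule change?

+0.8

They were about 3.6 units apart before and 4.4 after — 0.8 units further apart.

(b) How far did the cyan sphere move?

1.7

The cyan sphere moved from about (9.0, 2.6) to (8.0, 1.2), a distance of √(1.0² + 1.4²) ≈ 1.7.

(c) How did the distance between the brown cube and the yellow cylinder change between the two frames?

+1.8

They were about 1.4 units apart before and 3.2 after — 1.8 units further apart.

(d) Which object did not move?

the green cylinder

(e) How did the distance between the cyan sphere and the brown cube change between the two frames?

+2.1

The distance was about 3.3 in the first image and 5.4 in the second, so they moved 2.1 units further apart.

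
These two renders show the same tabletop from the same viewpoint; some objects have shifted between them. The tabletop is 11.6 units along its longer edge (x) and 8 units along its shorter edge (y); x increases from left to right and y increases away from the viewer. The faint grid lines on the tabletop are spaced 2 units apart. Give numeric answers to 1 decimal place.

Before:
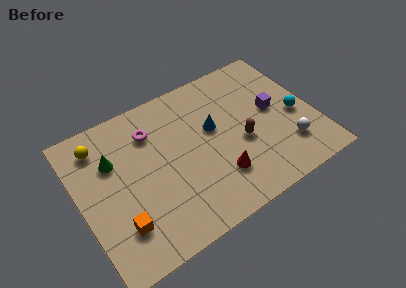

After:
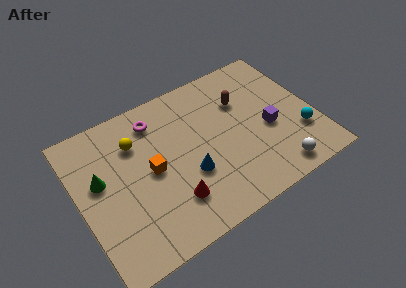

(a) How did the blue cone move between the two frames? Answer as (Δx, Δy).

(-1.5, -1.8)

From the two frames, the blue cone sits at roughly (6.7, 4.7) before and (5.2, 2.9) after.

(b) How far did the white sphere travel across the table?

1.3

The white sphere was near (10.0, 2.0) before and (9.2, 1.0) after, so it travelled √(0.8² + 1.0²) ≈ 1.3 units.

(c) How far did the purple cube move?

1.0

The purple cube was near (9.7, 4.3) before and (9.3, 3.4) after, so it travelled √(0.4² + 0.9²) ≈ 1.0 units.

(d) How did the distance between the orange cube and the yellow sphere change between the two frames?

-2.6

The distance was about 4.5 in the first image and 1.9 in the second, so they moved 2.6 units closer together.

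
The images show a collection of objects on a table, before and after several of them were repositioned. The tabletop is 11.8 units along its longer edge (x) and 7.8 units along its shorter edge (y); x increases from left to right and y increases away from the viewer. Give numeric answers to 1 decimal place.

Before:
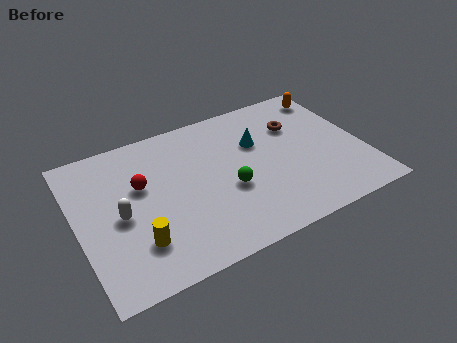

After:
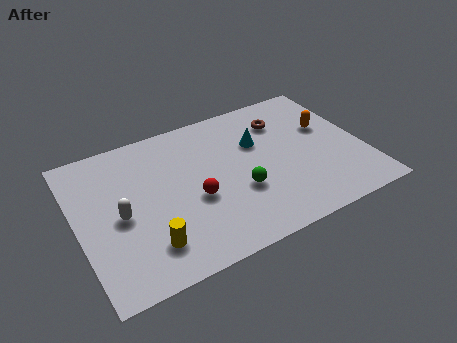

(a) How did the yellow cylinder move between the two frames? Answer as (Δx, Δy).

(0.4, -0.3)

The yellow cylinder was at about (2.2, 2.0) and moved to about (2.6, 1.7).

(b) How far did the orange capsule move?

1.9

From (11.0, 6.6) to (10.5, 4.8), the orange capsule covered √(0.5² + 1.8²) ≈ 1.9 units.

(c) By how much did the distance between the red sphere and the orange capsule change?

-2.5

The distance was about 8.5 in the first image and 6.0 in the second, so they moved 2.5 units closer together.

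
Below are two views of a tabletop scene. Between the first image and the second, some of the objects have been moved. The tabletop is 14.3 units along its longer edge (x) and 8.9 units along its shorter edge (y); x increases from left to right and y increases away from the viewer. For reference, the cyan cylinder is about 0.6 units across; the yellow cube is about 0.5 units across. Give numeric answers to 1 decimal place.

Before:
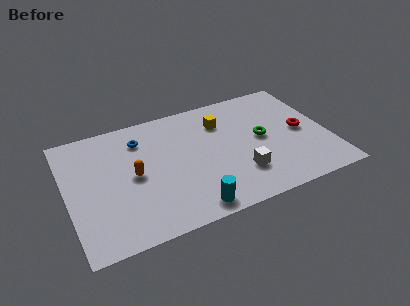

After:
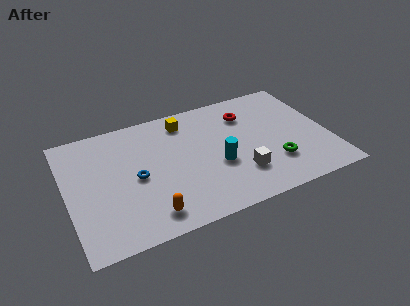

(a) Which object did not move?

the white cube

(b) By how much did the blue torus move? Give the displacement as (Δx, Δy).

(-0.5, -2.7)

The blue torus was at about (4.2, 6.9) and moved to about (3.7, 4.2).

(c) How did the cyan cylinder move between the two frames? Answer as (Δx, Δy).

(1.8, 2.5)

The cyan cylinder was at about (6.3, 1.0) and moved to about (8.1, 3.5).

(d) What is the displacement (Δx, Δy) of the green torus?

(0.4, -2.1)

The green torus was at about (10.7, 4.6) and moved to about (11.1, 2.5).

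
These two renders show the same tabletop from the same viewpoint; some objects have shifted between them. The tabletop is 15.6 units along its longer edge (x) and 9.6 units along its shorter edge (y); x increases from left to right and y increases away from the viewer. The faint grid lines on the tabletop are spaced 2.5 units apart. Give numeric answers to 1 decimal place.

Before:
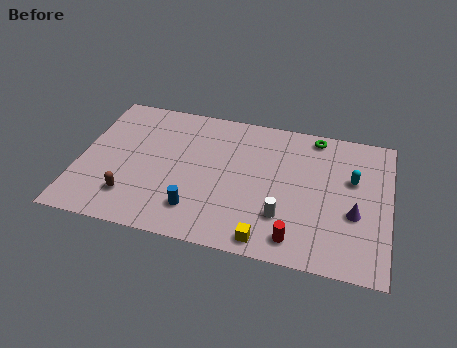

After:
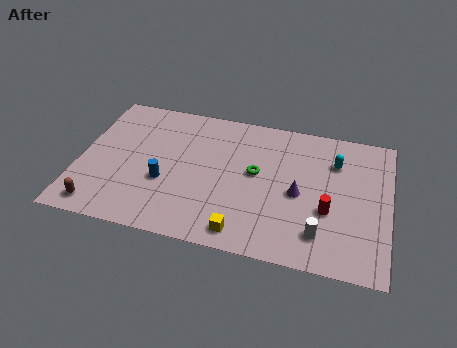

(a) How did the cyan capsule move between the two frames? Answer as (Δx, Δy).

(-0.9, 1.0)

The cyan capsule was at about (13.7, 6.0) and moved to about (12.8, 7.0).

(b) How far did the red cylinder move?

2.7

The red cylinder was near (11.1, 1.4) before and (12.6, 3.6) after, so it travelled √(1.5² + 2.2²) ≈ 2.7 units.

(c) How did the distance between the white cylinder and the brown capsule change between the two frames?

+3.4

They were about 7.6 units apart before and 11.0 after — 3.4 units further apart.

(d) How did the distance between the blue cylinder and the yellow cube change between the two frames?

+1.0

Before: roughly 3.8 units apart; after: 4.8. That's 1.0 units further apart.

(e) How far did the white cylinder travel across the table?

2.0

The white cylinder moved from about (10.4, 2.7) to (12.3, 2.0), a distance of √(1.9² + 0.7²) ≈ 2.0.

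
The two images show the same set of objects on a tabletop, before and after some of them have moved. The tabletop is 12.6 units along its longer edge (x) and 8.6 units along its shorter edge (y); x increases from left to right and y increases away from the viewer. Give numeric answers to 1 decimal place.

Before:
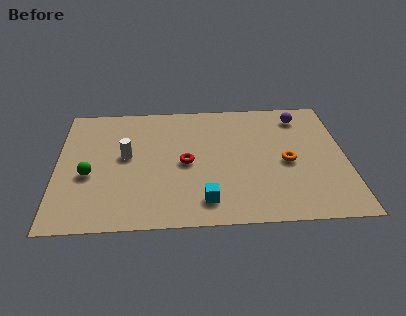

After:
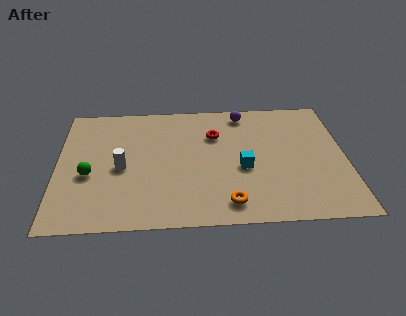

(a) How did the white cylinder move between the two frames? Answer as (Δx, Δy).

(-0.2, -0.8)

The white cylinder was at about (3.0, 4.7) and moved to about (2.8, 3.9).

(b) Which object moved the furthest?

the orange torus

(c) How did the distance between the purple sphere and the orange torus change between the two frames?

+3.0

They were about 3.3 units apart before and 6.3 after — 3.0 units further apart.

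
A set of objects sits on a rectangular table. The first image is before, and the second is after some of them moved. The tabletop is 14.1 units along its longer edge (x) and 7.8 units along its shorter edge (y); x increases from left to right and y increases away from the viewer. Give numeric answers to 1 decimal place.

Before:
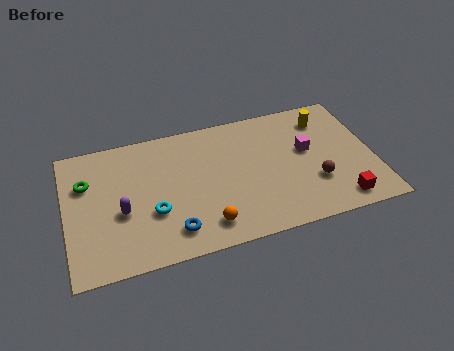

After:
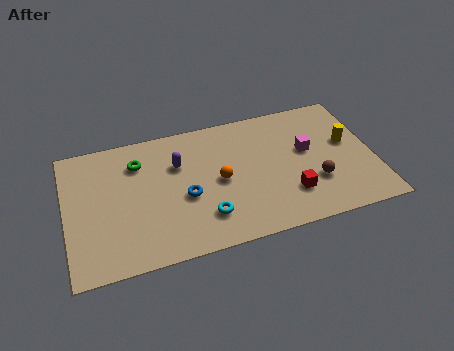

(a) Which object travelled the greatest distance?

the purple capsule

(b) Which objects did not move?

the magenta cube and the brown sphere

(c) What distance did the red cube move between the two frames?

2.4

From (12.3, 1.1) to (10.1, 2.1), the red cube covered √(2.2² + 1.0²) ≈ 2.4 units.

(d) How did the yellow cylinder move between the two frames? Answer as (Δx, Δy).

(0.9, -1.7)

The yellow cylinder was at about (12.1, 6.2) and moved to about (13.0, 4.5).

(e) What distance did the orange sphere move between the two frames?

2.5

The orange sphere was near (6.2, 1.4) before and (7.0, 3.8) after, so it travelled √(0.8² + 2.4²) ≈ 2.5 units.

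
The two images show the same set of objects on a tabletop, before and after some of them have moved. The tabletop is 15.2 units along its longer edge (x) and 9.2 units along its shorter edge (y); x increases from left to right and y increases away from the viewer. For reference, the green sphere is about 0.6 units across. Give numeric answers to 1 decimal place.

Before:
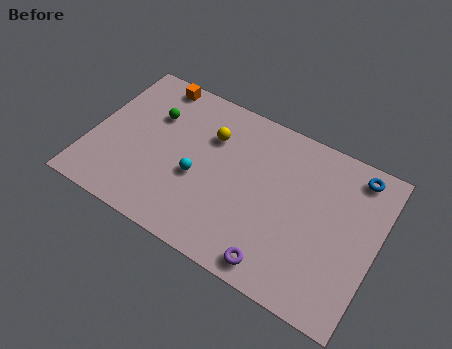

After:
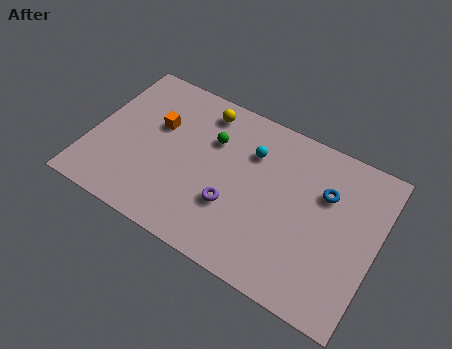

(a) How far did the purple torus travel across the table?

3.4

The purple torus moved from about (10.5, 1.1) to (7.8, 3.1), a distance of √(2.7² + 2.0²) ≈ 3.4.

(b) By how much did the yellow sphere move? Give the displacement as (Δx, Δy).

(-0.6, 1.3)

From the two frames, the yellow sphere sits at roughly (6.1, 6.5) before and (5.5, 7.8) after.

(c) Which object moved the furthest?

the cyan sphere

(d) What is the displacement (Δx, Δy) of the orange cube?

(0.6, -2.5)

The orange cube started near (2.7, 8.3) and ended near (3.3, 5.8).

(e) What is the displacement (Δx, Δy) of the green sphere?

(3.2, 0.0)

The green sphere started near (3.0, 6.3) and ended near (6.2, 6.3).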